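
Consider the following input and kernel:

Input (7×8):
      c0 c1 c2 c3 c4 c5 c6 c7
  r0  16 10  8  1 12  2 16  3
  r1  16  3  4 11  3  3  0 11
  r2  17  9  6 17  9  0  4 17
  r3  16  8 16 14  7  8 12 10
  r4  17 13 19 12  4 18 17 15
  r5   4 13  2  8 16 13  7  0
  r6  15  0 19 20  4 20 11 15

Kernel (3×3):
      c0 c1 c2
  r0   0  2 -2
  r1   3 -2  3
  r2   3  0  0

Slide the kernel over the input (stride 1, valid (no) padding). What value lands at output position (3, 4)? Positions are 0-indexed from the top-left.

The receptive field on the input at this output position is [7 8 12 / 4 18 17 / 16 13 7]. Elementwise product with the kernel and sum: 8·2 + 12·-2 + 4·3 + 18·-2 + 17·3 + 16·3.

67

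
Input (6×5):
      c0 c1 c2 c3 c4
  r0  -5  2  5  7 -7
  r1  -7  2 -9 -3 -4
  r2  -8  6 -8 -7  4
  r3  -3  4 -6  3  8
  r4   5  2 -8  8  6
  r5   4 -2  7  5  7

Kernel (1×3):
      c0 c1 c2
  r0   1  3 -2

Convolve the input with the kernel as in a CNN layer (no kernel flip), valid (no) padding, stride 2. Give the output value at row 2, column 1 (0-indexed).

The receptive field on the input at this output position is [-8 8 6]. Elementwise product with the kernel and sum: -8·1 + 8·3 + 6·-2.

4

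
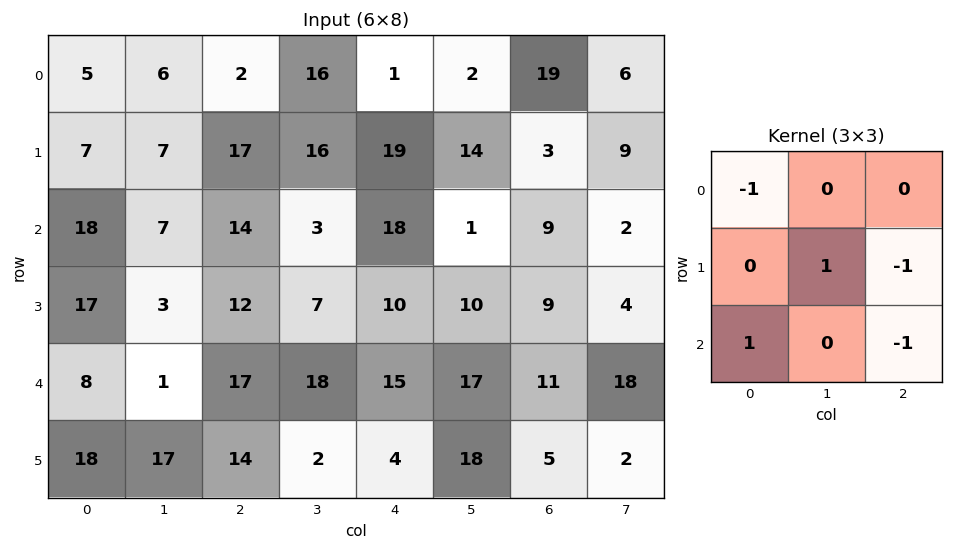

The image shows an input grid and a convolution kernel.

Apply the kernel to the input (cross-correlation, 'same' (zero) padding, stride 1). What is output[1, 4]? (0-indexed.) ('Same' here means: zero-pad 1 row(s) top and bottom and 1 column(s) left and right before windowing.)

-9

The receptive field on the zero-padded input at this output position is [16 1 2 / 16 19 14 / 3 18 1]. Elementwise product with the kernel and sum: 16·-1 + 19·1 + 14·-1 + 3·1 + 1·-1.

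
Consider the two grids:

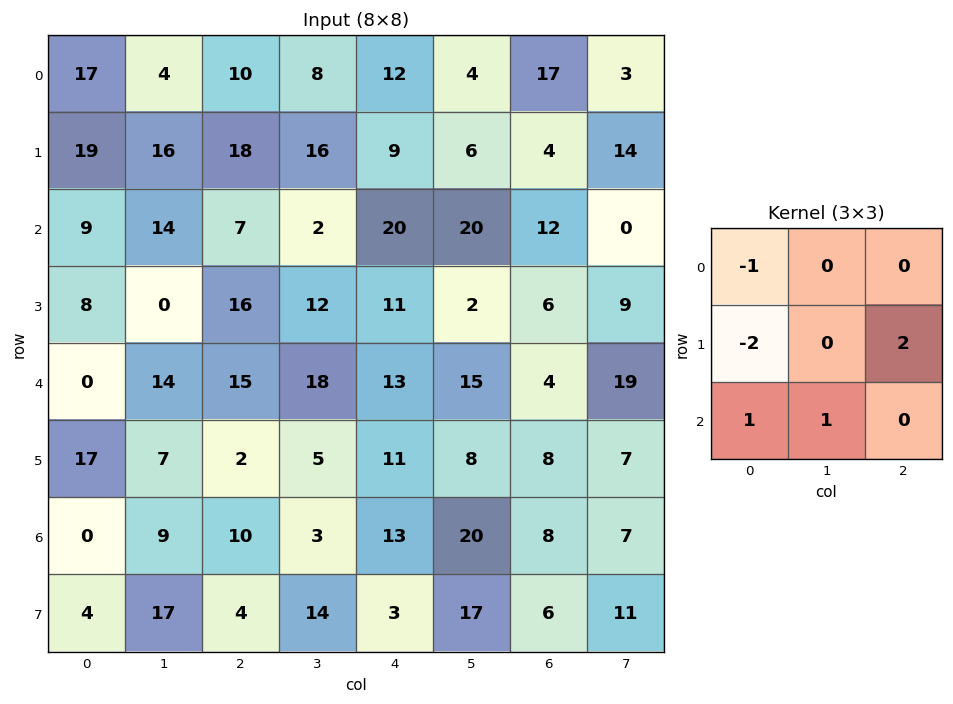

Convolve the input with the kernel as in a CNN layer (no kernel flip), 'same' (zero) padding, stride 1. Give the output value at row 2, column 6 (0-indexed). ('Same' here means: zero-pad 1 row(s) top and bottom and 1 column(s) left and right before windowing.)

The receptive field on the zero-padded input at this output position is [6 4 14 / 20 12 0 / 2 6 9]. Elementwise product with the kernel and sum: 6·-1 + 20·-2 + 0·2 + 2·1 + 6·1.

-38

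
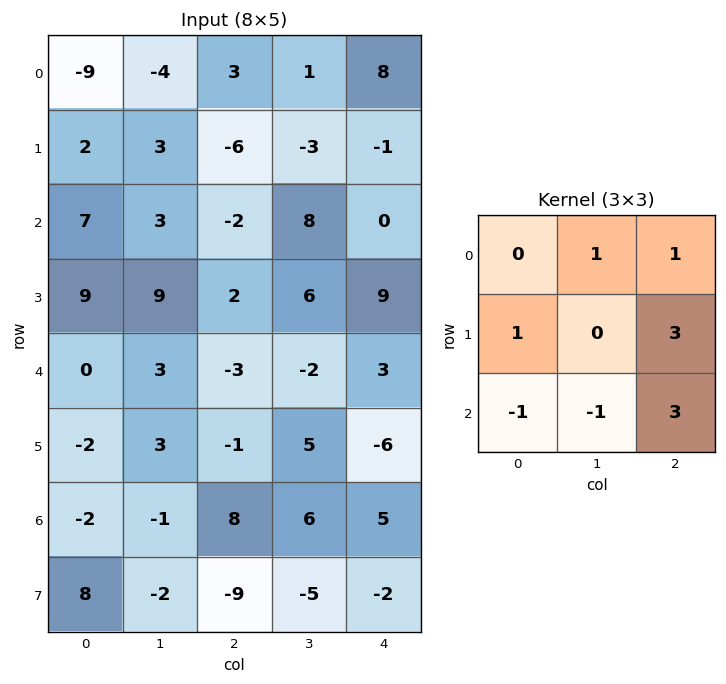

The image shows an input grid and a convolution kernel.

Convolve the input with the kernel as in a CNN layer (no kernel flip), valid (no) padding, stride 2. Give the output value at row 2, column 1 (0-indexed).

The receptive field on the input at this output position is [-3 -2 3 / -1 5 -6 / 8 6 5]. Elementwise product with the kernel and sum: -2·1 + 3·1 + -1·1 + -6·3 + 8·-1 + 6·-1 + 5·3.

-17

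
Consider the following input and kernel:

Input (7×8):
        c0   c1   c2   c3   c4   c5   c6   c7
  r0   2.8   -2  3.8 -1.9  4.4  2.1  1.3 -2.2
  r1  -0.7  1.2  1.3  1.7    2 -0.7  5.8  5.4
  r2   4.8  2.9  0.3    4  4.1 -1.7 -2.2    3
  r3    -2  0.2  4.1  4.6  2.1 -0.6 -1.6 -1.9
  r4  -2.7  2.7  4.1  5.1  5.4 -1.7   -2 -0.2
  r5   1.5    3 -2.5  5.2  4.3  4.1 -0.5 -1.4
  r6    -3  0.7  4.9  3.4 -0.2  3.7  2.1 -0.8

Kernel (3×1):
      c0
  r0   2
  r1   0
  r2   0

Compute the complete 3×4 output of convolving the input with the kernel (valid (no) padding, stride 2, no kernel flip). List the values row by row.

Output[0,0]: The receptive field on the input at this output position is [2.8 / -0.7 / 4.8]. Elementwise product with the kernel and sum: 2.8·2.
Output[0,1]: The receptive field on the input at this output position is [3.8 / 1.3 / 0.3]. Elementwise product with the kernel and sum: 3.8·2.

5.6 7.6 8.8 2.6
9.6 0.6 8.2 -4.4
-5.4 8.2 10.8 -4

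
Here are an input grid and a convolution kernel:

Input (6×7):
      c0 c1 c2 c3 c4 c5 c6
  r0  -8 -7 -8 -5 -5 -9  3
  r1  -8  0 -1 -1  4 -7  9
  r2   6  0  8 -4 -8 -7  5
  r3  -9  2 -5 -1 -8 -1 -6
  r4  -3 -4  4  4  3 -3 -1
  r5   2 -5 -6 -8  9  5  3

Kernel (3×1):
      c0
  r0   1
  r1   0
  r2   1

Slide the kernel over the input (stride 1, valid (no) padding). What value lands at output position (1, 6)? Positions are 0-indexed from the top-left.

The receptive field on the input at this output position is [9 / 5 / -6]. Elementwise product with the kernel and sum: 9·1 + -6·1.

3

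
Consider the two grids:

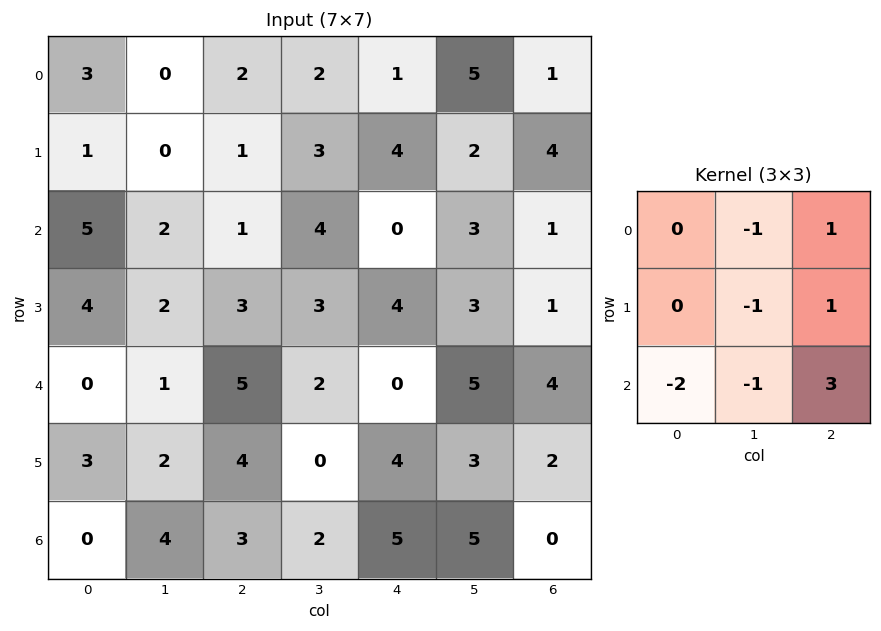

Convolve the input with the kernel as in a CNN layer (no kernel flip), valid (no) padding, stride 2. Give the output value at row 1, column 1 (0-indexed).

-15

The receptive field on the input at this output position is [1 4 0 / 3 3 4 / 5 2 0]. Elementwise product with the kernel and sum: 4·-1 + 0·1 + 3·-1 + 4·1 + 5·-2 + 2·-1 + 0·3.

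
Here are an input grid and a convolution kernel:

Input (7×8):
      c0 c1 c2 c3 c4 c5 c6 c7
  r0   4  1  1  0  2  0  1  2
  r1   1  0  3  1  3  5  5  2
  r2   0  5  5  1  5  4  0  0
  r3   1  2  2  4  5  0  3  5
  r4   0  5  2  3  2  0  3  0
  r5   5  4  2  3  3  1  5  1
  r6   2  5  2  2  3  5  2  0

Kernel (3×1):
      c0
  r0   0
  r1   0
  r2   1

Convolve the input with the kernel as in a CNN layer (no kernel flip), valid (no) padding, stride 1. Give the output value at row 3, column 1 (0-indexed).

The receptive field on the input at this output position is [2 / 5 / 4]. Elementwise product with the kernel and sum: 4·1.

4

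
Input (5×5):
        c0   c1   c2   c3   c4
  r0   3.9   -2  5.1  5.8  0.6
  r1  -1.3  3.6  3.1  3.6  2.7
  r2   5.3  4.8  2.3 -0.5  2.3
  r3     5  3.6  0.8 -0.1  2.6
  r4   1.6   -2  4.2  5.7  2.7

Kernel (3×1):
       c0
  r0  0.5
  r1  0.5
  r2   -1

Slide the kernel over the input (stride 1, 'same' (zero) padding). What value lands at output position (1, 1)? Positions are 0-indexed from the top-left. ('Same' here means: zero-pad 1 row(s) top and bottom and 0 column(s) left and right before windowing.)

-4

The receptive field on the zero-padded input at this output position is [-2 / 3.6 / 4.8]. Elementwise product with the kernel and sum: -2·0.5 + 3.6·0.5 + 4.8·-1.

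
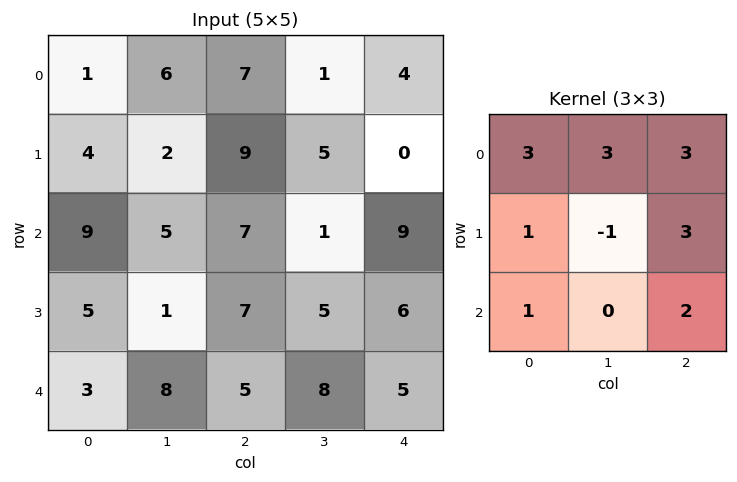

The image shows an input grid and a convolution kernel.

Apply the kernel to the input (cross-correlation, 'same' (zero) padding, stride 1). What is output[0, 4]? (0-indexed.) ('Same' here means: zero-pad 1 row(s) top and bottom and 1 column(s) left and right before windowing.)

2

The receptive field on the zero-padded input at this output position is [0 0 0 / 1 4 0 / 5 0 0]. Elementwise product with the kernel and sum: 0·3 + 0·3 + 0·3 + 1·1 + 4·-1 + 0·3 + 5·1 + 0·2.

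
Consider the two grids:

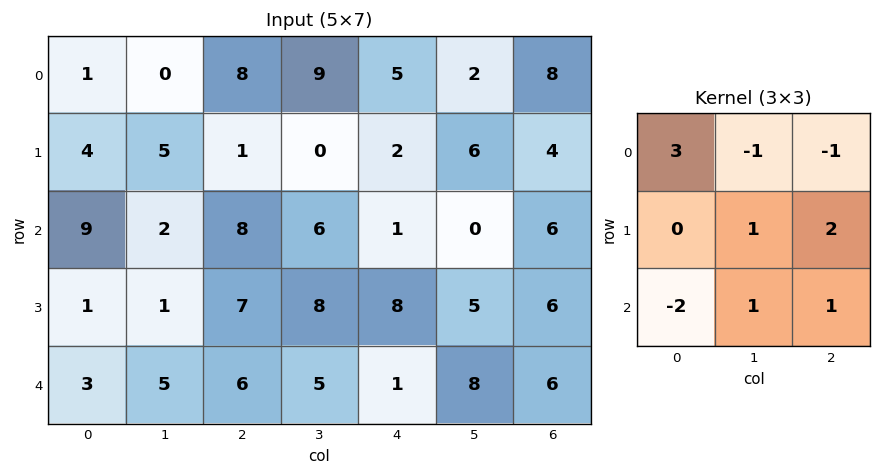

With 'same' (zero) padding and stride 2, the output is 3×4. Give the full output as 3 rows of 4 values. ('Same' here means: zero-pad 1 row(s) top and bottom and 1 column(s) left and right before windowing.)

10 17 17 0
6 47 -10 16
11 4 28 15

Output[0,0]: The receptive field on the zero-padded input at this output position is [0 0 0 / 0 1 0 / 0 4 5]. Elementwise product with the kernel and sum: 0·3 + 0·-1 + 0·-1 + 1·1 + 0·2 + 0·-2 + 4·1 + 5·1.
Output[0,1]: The receptive field on the zero-padded input at this output position is [0 0 0 / 0 8 9 / 5 1 0]. Elementwise product with the kernel and sum: 0·3 + 0·-1 + 0·-1 + 8·1 + 9·2 + 5·-2 + 1·1 + 0·1.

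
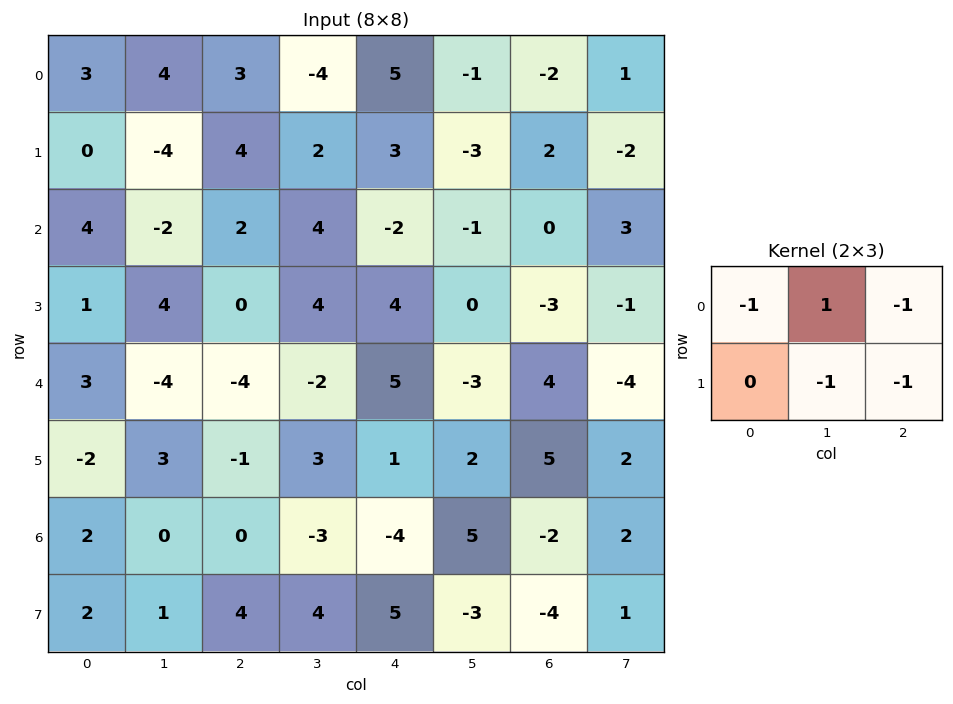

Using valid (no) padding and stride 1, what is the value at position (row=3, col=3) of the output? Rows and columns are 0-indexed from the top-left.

-2

The receptive field on the input at this output position is [4 4 0 / -2 5 -3]. Elementwise product with the kernel and sum: 4·-1 + 4·1 + 0·-1 + 5·-1 + -3·-1.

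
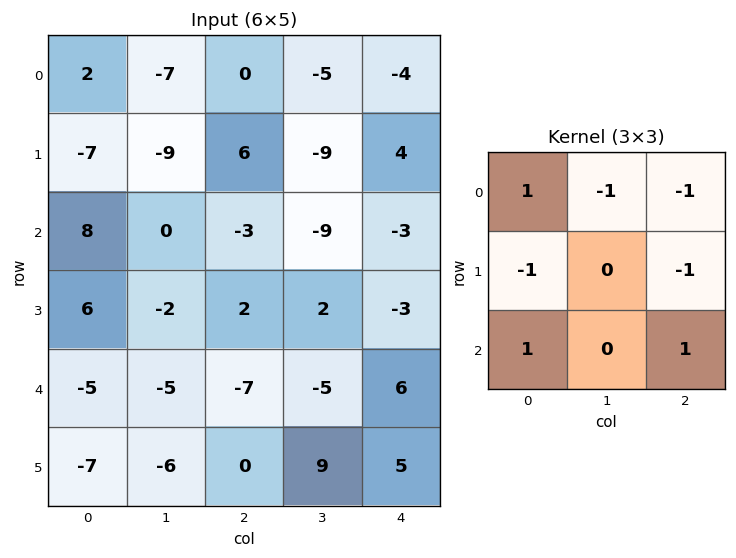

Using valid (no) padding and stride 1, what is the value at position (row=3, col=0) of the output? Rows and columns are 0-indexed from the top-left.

11

The receptive field on the input at this output position is [6 -2 2 / -5 -5 -7 / -7 -6 0]. Elementwise product with the kernel and sum: 6·1 + -2·-1 + 2·-1 + -5·-1 + -7·-1 + -7·1 + 0·1.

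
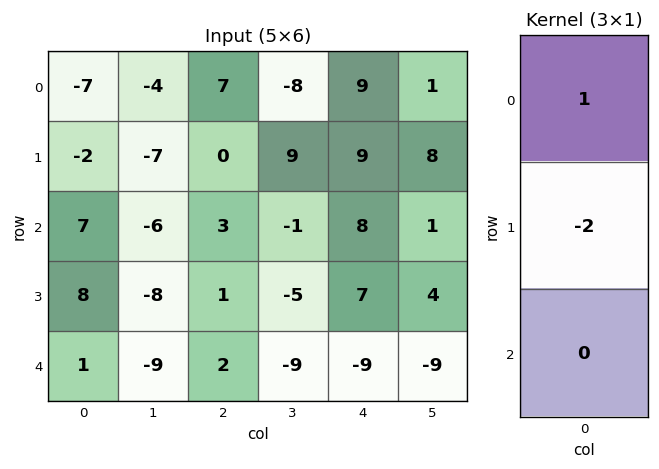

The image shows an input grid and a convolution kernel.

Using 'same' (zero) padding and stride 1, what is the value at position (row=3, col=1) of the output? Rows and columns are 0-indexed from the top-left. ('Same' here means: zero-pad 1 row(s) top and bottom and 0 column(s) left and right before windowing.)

10

The receptive field on the zero-padded input at this output position is [-6 / -8 / -9]. Elementwise product with the kernel and sum: -6·1 + -8·-2.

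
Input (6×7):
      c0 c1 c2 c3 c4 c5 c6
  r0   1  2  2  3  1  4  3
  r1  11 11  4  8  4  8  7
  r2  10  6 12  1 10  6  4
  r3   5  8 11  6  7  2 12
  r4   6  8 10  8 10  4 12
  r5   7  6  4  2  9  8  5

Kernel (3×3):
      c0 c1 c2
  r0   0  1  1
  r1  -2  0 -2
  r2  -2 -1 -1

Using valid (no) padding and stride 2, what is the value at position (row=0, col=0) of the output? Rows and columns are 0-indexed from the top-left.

-64

The receptive field on the input at this output position is [1 2 2 / 11 11 4 / 10 6 12]. Elementwise product with the kernel and sum: 2·1 + 2·1 + 11·-2 + 4·-2 + 10·-2 + 6·-1 + 12·-1.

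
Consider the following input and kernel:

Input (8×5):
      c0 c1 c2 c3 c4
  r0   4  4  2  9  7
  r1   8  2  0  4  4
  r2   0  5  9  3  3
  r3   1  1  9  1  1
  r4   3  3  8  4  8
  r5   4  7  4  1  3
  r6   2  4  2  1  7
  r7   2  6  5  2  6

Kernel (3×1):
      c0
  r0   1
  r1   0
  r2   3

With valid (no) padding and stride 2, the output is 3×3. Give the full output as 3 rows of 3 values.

Output[0,0]: The receptive field on the input at this output position is [4 / 8 / 0]. Elementwise product with the kernel and sum: 4·1 + 0·3.
Output[0,1]: The receptive field on the input at this output position is [2 / 0 / 9]. Elementwise product with the kernel and sum: 2·1 + 9·3.

4 29 16
9 33 27
9 14 29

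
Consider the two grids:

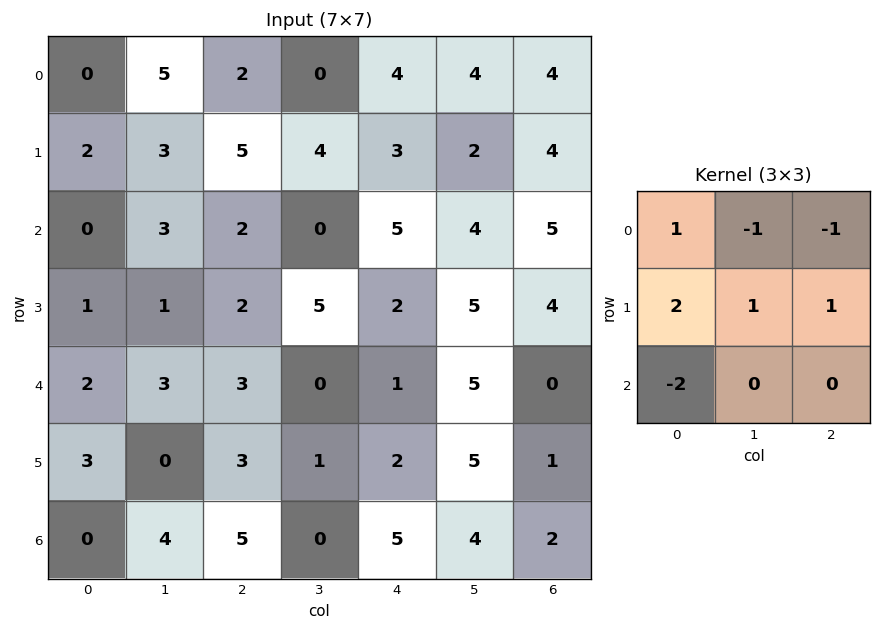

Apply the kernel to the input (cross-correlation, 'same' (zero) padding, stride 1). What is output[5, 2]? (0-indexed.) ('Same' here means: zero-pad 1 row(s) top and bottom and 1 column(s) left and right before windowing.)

The receptive field on the zero-padded input at this output position is [3 3 0 / 0 3 1 / 4 5 0]. Elementwise product with the kernel and sum: 3·1 + 3·-1 + 0·-1 + 0·2 + 3·1 + 1·1 + 4·-2.

-4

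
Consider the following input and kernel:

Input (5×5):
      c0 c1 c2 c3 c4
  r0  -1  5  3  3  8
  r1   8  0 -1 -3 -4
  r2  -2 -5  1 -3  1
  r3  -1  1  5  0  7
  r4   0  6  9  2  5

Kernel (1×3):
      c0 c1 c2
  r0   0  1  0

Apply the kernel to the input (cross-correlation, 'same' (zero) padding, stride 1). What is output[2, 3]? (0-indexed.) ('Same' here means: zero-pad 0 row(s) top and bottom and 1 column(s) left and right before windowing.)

-3

The receptive field on the zero-padded input at this output position is [1 -3 1]. Elementwise product with the kernel and sum: -3·1.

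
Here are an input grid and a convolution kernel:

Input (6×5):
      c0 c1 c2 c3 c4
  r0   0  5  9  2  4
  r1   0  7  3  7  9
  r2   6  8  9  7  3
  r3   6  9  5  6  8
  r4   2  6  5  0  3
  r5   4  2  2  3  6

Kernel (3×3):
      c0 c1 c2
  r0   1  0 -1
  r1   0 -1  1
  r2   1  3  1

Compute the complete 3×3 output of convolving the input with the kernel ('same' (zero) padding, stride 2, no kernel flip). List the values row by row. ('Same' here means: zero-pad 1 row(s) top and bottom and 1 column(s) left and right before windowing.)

12 16 30
22 28 34
9 9 24

Output[0,0]: The receptive field on the zero-padded input at this output position is [0 0 0 / 0 0 5 / 0 0 7]. Elementwise product with the kernel and sum: 0·1 + 0·-1 + 0·-1 + 5·1 + 0·1 + 0·3 + 7·1.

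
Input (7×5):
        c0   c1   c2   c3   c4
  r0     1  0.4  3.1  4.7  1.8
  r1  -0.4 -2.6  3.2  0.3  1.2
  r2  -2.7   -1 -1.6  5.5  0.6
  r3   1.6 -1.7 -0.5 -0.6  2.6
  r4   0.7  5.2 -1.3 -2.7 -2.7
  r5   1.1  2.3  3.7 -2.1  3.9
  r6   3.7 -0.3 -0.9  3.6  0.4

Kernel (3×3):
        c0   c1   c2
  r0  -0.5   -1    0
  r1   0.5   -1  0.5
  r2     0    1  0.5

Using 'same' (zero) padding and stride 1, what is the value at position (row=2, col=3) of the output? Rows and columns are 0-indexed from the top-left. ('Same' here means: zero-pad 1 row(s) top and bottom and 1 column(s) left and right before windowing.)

The receptive field on the zero-padded input at this output position is [3.2 0.3 1.2 / -1.6 5.5 0.6 / -0.5 -0.6 2.6]. Elementwise product with the kernel and sum: 3.2·-0.5 + 0.3·-1 + -1.6·0.5 + 5.5·-1 + 0.6·0.5 + -0.6·1 + 2.6·0.5.

-7.2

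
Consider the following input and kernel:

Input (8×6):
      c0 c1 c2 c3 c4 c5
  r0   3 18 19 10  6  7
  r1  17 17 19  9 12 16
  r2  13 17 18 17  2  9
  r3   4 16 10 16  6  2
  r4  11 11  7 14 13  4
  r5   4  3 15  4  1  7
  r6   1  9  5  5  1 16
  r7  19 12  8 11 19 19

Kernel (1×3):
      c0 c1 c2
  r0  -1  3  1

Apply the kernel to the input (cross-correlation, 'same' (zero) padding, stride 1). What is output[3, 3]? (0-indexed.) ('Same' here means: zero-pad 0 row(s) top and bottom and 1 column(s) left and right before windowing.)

44

The receptive field on the zero-padded input at this output position is [10 16 6]. Elementwise product with the kernel and sum: 10·-1 + 16·3 + 6·1.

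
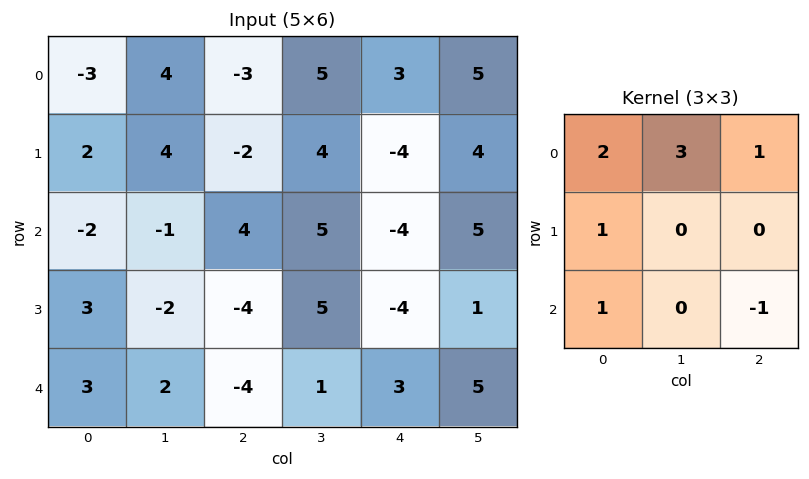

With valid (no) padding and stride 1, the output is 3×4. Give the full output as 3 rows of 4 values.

-1 2 18 28
19 -2 8 9
7 14 8 4

Output[0,0]: The receptive field on the input at this output position is [-3 4 -3 / 2 4 -2 / -2 -1 4]. Elementwise product with the kernel and sum: -3·2 + 4·3 + -3·1 + 2·1 + -2·1 + 4·-1.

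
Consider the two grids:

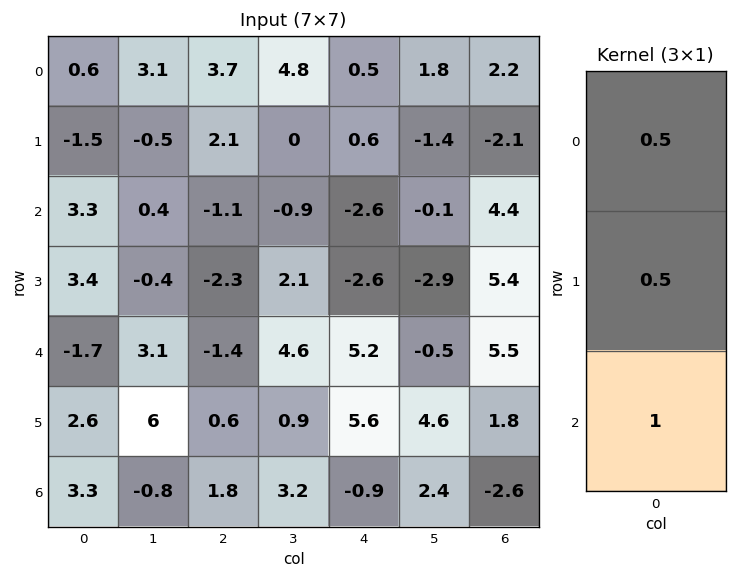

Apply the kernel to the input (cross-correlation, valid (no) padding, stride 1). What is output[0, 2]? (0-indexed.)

The receptive field on the input at this output position is [3.7 / 2.1 / -1.1]. Elementwise product with the kernel and sum: 3.7·0.5 + 2.1·0.5 + -1.1·1.

1.8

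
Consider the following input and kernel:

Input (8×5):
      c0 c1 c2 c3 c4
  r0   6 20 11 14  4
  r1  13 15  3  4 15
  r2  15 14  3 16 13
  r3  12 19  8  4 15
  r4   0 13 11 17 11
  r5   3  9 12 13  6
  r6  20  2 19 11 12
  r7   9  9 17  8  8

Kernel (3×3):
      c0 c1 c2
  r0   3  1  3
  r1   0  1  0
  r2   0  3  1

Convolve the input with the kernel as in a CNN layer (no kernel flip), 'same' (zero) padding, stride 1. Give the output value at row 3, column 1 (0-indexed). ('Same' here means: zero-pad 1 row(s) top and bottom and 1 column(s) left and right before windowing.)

The receptive field on the zero-padded input at this output position is [15 14 3 / 12 19 8 / 0 13 11]. Elementwise product with the kernel and sum: 15·3 + 14·1 + 3·3 + 19·1 + 13·3 + 11·1.

137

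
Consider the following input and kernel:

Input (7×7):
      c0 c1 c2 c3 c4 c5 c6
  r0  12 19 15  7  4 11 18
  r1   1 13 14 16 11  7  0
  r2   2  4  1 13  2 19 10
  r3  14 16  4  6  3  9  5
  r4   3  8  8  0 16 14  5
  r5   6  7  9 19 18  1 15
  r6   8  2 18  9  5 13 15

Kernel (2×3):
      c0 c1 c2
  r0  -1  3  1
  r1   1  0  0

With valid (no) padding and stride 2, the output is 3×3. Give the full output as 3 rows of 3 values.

61 24 58
25 44 68
35 17 49

Output[0,0]: The receptive field on the input at this output position is [12 19 15 / 1 13 14]. Elementwise product with the kernel and sum: 12·-1 + 19·3 + 15·1 + 1·1.
Output[0,1]: The receptive field on the input at this output position is [15 7 4 / 14 16 11]. Elementwise product with the kernel and sum: 15·-1 + 7·3 + 4·1 + 14·1.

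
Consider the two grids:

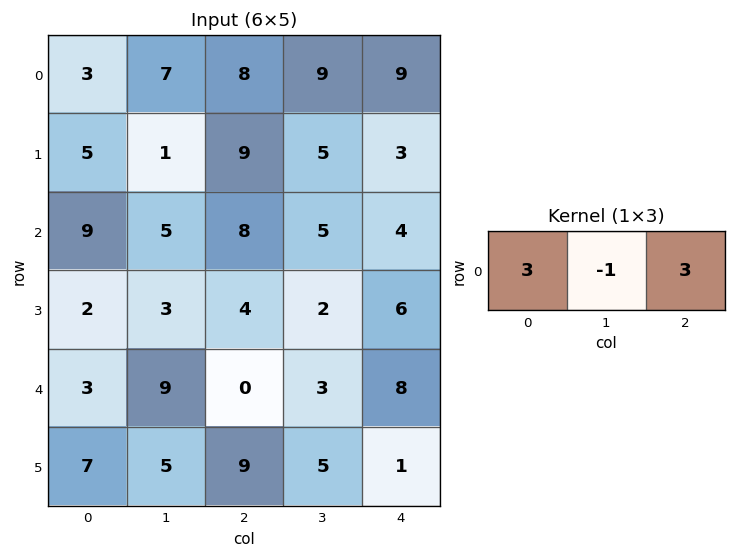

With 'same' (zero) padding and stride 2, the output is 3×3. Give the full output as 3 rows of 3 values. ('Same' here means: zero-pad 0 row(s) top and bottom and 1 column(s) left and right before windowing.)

Output[0,0]: The receptive field on the zero-padded input at this output position is [0 3 7]. Elementwise product with the kernel and sum: 0·3 + 3·-1 + 7·3.

18 40 18
6 22 11
24 36 1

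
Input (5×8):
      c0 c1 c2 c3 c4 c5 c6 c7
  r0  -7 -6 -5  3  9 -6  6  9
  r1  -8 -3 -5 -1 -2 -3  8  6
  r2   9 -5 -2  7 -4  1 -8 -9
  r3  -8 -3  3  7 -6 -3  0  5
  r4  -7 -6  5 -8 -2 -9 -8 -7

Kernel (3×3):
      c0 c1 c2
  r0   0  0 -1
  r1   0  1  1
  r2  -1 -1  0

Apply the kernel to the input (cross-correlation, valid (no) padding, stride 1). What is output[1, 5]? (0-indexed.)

The receptive field on the input at this output position is [-3 8 6 / 1 -8 -9 / -3 0 5]. Elementwise product with the kernel and sum: 6·-1 + -8·1 + -9·1 + -3·-1 + 0·-1.

-20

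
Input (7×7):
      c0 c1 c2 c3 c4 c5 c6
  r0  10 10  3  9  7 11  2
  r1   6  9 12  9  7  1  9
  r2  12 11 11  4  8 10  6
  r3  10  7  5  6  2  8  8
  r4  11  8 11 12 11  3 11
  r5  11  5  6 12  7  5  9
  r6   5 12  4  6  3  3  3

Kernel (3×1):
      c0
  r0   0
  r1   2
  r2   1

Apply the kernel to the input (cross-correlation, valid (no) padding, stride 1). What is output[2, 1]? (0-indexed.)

22

The receptive field on the input at this output position is [11 / 7 / 8]. Elementwise product with the kernel and sum: 7·2 + 8·1.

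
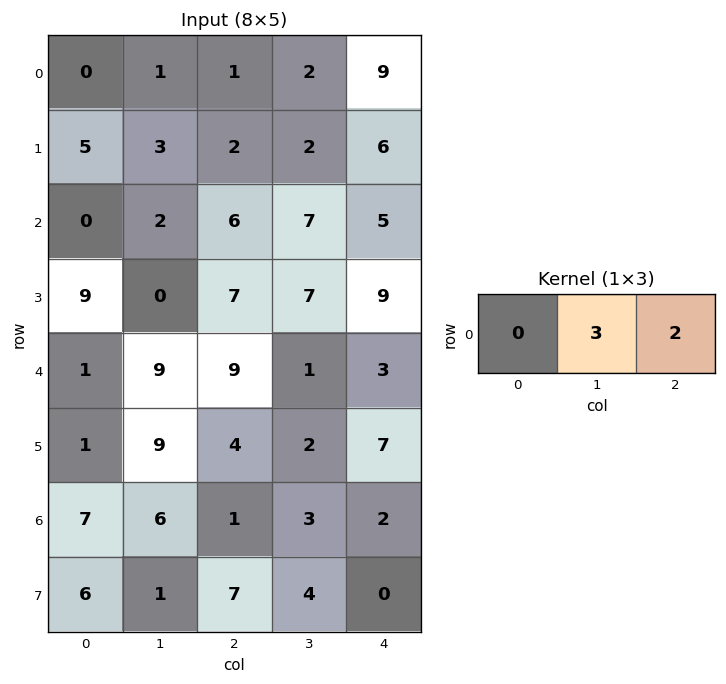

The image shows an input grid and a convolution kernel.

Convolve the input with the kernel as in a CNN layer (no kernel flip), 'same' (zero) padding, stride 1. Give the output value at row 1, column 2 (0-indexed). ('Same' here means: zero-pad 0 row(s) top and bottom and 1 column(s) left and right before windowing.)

The receptive field on the zero-padded input at this output position is [3 2 2]. Elementwise product with the kernel and sum: 2·3 + 2·2.

10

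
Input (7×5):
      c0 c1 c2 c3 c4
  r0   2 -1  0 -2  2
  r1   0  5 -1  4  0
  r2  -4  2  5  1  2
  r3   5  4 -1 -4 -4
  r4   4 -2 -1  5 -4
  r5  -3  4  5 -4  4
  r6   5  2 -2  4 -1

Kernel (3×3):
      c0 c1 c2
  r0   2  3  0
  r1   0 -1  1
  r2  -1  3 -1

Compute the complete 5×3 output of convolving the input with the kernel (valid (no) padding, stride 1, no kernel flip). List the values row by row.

0 15 -14
26 0 4
-16 10 33
33 26 -44
6 -28 36

Output[0,0]: The receptive field on the input at this output position is [2 -1 0 / 0 5 -1 / -4 2 5]. Elementwise product with the kernel and sum: 2·2 + -1·3 + 5·-1 + -1·1 + -4·-1 + 2·3 + 5·-1.
Output[0,1]: The receptive field on the input at this output position is [-1 0 -2 / 5 -1 4 / 2 5 1]. Elementwise product with the kernel and sum: -1·2 + 0·3 + -1·-1 + 4·1 + 2·-1 + 5·3 + 1·-1.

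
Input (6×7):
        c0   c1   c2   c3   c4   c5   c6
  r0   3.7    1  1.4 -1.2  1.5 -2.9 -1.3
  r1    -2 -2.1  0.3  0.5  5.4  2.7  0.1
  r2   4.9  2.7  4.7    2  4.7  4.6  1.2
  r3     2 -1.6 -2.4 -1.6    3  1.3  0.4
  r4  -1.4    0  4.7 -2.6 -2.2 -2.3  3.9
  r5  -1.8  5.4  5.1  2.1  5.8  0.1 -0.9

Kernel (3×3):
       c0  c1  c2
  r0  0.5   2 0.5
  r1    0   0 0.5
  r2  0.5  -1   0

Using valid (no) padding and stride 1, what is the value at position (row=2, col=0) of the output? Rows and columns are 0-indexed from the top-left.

The receptive field on the input at this output position is [4.9 2.7 4.7 / 2 -1.6 -2.4 / -1.4 0 4.7]. Elementwise product with the kernel and sum: 4.9·0.5 + 2.7·2 + 4.7·0.5 + -2.4·0.5 + -1.4·0.5 + 0·-1.

8.3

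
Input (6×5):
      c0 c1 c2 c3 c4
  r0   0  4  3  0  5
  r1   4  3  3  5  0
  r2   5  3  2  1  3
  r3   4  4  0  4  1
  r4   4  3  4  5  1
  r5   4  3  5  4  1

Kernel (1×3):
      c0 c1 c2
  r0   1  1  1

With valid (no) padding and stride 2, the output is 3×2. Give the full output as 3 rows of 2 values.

7 8
10 6
11 10

Output[0,0]: The receptive field on the input at this output position is [0 4 3]. Elementwise product with the kernel and sum: 0·1 + 4·1 + 3·1.
Output[0,1]: The receptive field on the input at this output position is [3 0 5]. Elementwise product with the kernel and sum: 3·1 + 0·1 + 5·1.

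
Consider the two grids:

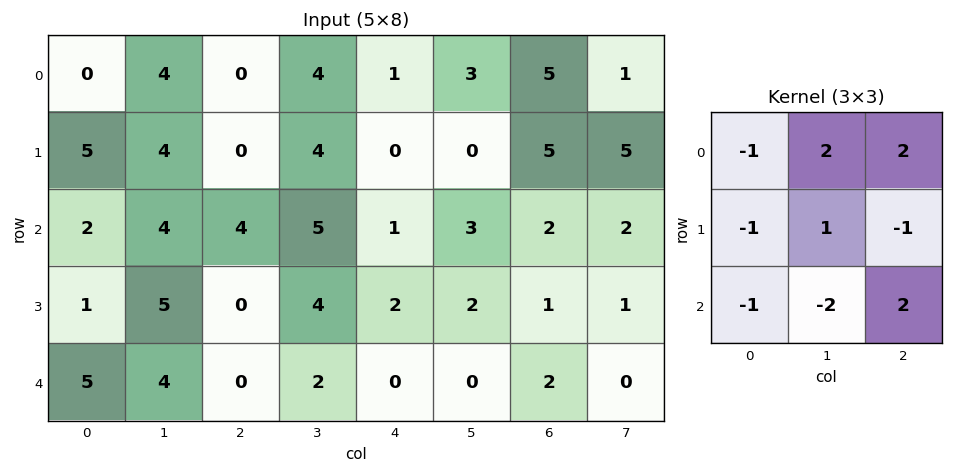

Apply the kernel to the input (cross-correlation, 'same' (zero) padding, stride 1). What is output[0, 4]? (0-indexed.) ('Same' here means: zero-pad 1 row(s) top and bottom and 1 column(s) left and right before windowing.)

The receptive field on the zero-padded input at this output position is [0 0 0 / 4 1 3 / 4 0 0]. Elementwise product with the kernel and sum: 0·-1 + 0·2 + 0·2 + 4·-1 + 1·1 + 3·-1 + 4·-1 + 0·-2 + 0·2.

-10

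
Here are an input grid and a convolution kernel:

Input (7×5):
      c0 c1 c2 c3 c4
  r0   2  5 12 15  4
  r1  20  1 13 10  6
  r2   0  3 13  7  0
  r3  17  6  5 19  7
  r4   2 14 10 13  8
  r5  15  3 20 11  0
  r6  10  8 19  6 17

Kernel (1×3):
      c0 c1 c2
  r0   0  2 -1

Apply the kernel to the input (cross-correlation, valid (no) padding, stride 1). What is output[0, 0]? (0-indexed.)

-2

The receptive field on the input at this output position is [2 5 12]. Elementwise product with the kernel and sum: 5·2 + 12·-1.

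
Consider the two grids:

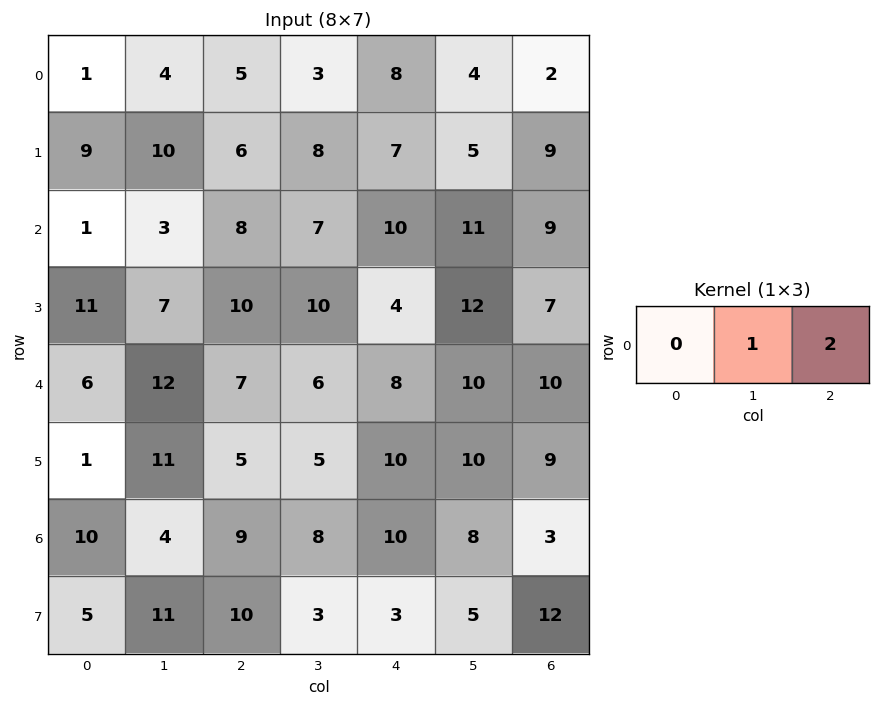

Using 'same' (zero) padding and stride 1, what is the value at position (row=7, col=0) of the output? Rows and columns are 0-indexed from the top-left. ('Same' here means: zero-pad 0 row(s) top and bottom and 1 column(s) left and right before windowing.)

The receptive field on the zero-padded input at this output position is [0 5 11]. Elementwise product with the kernel and sum: 5·1 + 11·2.

27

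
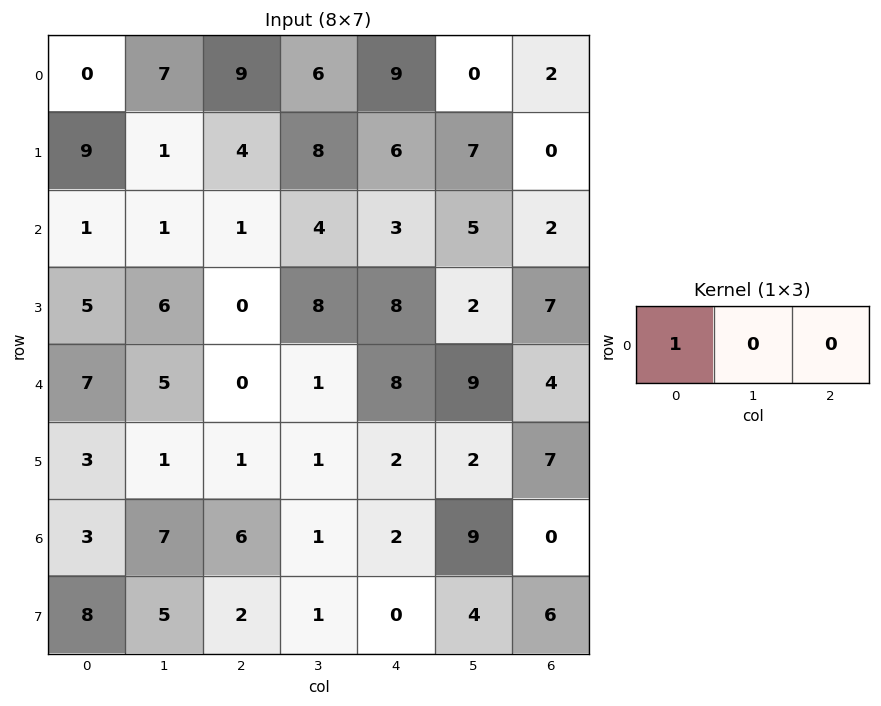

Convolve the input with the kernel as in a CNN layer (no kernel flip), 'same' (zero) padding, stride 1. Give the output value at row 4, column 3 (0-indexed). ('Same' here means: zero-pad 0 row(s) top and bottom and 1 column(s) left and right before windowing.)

0

The receptive field on the zero-padded input at this output position is [0 1 8]. Elementwise product with the kernel and sum: 0·1.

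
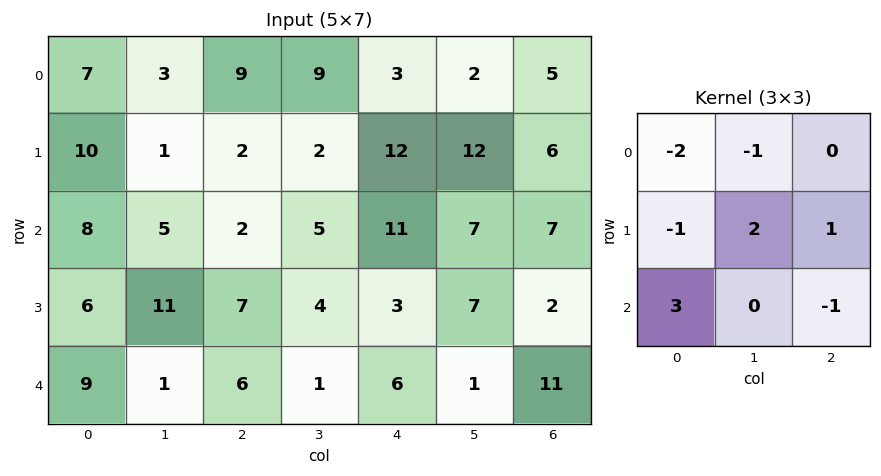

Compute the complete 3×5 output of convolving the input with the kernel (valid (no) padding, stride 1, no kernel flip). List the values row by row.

Output[0,0]: The receptive field on the input at this output position is [7 3 9 / 10 1 2 / 8 5 2]. Elementwise product with the kernel and sum: 7·-2 + 3·-1 + 10·-1 + 1·2 + 2·1 + 8·3 + 2·-1.

-1 0 -18 21 36
-6 29 31 13 -19
23 -3 7 -10 -9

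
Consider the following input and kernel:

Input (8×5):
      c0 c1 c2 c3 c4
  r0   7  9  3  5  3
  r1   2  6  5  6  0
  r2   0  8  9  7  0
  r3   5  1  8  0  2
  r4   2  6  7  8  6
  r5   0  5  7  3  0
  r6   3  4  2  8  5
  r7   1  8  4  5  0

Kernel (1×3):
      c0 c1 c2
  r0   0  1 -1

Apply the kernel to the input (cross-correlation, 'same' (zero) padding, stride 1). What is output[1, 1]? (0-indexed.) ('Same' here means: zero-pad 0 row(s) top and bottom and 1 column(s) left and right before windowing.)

The receptive field on the zero-padded input at this output position is [2 6 5]. Elementwise product with the kernel and sum: 6·1 + 5·-1.

1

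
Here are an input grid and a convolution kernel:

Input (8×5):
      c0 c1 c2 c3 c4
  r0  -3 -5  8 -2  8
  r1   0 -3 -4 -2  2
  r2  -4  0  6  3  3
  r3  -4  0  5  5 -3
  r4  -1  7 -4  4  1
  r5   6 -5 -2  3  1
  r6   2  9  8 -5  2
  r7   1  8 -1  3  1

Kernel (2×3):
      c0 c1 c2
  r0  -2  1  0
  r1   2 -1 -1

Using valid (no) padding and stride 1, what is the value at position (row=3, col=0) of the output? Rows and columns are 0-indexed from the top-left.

3

The receptive field on the input at this output position is [-4 0 5 / -1 7 -4]. Elementwise product with the kernel and sum: -4·-2 + 0·1 + -1·2 + 7·-1 + -4·-1.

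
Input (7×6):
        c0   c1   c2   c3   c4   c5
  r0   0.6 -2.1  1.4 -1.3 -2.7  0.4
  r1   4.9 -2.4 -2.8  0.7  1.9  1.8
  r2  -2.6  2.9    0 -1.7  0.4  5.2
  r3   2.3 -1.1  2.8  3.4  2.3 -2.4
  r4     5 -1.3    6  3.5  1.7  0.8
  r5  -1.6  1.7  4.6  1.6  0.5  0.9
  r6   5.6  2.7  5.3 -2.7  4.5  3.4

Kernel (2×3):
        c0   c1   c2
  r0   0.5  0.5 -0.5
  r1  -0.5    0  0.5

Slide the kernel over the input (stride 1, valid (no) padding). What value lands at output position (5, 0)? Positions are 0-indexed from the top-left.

-2.4

The receptive field on the input at this output position is [-1.6 1.7 4.6 / 5.6 2.7 5.3]. Elementwise product with the kernel and sum: -1.6·0.5 + 1.7·0.5 + 4.6·-0.5 + 5.6·-0.5 + 5.3·0.5.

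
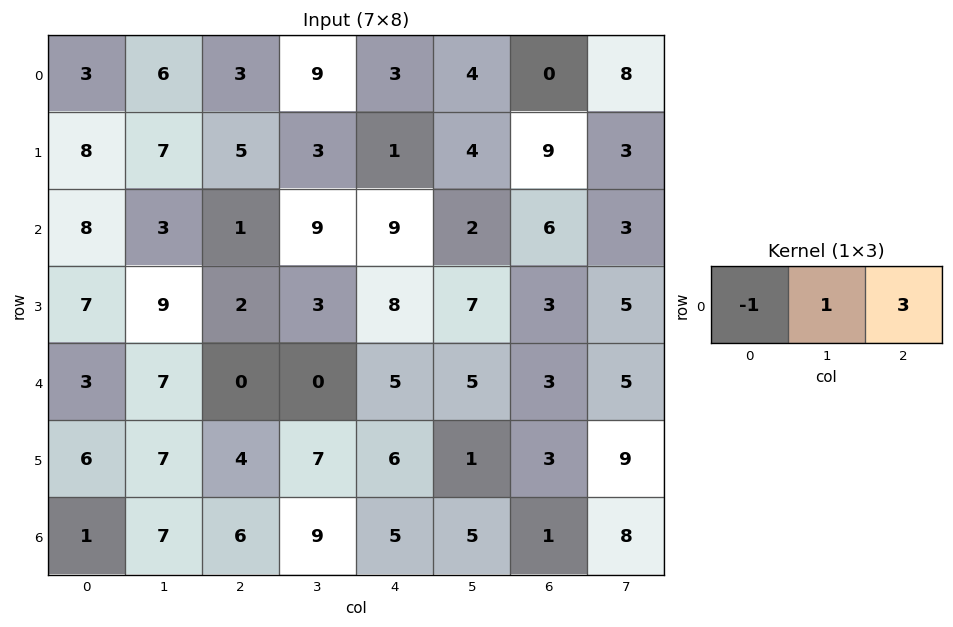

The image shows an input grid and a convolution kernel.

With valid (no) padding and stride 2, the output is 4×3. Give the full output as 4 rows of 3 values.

12 15 1
-2 35 11
4 15 9
24 18 3

Output[0,0]: The receptive field on the input at this output position is [3 6 3]. Elementwise product with the kernel and sum: 3·-1 + 6·1 + 3·3.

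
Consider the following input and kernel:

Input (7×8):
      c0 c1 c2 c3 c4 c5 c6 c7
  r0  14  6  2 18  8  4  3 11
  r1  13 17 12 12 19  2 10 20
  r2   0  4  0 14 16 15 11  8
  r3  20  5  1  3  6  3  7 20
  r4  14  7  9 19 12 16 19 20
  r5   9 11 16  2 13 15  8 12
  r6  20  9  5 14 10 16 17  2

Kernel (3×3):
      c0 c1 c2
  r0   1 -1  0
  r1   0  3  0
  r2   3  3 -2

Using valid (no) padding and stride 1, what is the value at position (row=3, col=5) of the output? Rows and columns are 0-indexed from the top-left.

98

The receptive field on the input at this output position is [3 7 20 / 16 19 20 / 15 8 12]. Elementwise product with the kernel and sum: 3·1 + 7·-1 + 19·3 + 15·3 + 8·3 + 12·-2.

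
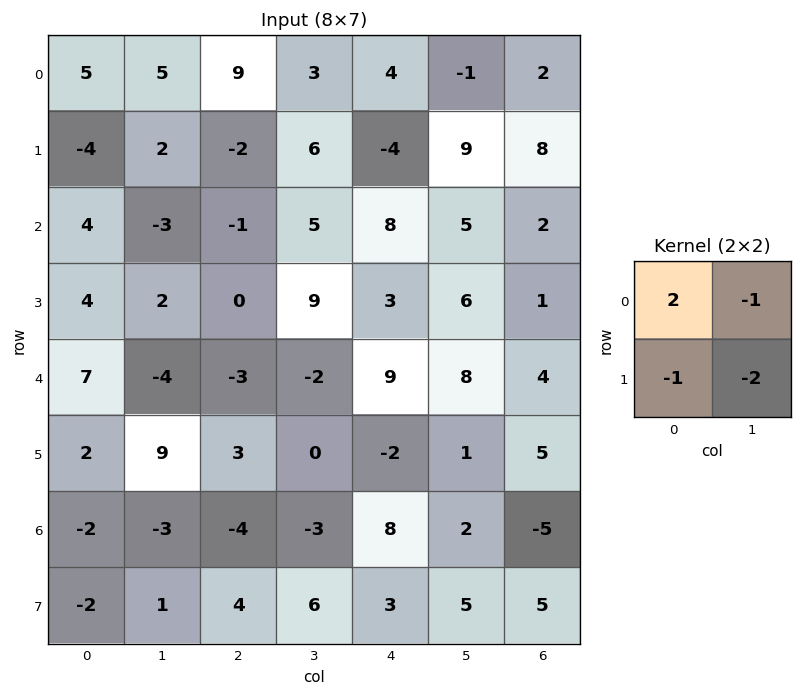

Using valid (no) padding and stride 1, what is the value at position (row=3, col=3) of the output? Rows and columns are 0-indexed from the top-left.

-1

The receptive field on the input at this output position is [9 3 / -2 9]. Elementwise product with the kernel and sum: 9·2 + 3·-1 + -2·-1 + 9·-2.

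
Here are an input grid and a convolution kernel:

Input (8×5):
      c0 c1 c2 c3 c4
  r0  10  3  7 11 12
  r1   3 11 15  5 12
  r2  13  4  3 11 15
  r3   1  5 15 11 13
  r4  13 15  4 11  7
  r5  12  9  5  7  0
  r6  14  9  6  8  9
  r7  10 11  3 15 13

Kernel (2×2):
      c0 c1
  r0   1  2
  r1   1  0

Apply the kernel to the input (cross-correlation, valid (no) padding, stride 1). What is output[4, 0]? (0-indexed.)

55

The receptive field on the input at this output position is [13 15 / 12 9]. Elementwise product with the kernel and sum: 13·1 + 15·2 + 12·1.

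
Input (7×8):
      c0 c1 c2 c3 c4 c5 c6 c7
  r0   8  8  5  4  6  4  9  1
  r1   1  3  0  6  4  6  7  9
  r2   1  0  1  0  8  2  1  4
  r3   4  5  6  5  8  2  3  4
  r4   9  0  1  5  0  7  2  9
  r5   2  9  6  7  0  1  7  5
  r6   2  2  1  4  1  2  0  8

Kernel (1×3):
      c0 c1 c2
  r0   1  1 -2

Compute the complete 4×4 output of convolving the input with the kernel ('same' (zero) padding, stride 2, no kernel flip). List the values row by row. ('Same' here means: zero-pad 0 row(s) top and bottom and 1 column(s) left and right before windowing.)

-8 5 2 11
1 1 4 -5
9 -9 -9 -9
-2 -5 1 -14

Output[0,0]: The receptive field on the zero-padded input at this output position is [0 8 8]. Elementwise product with the kernel and sum: 0·1 + 8·1 + 8·-2.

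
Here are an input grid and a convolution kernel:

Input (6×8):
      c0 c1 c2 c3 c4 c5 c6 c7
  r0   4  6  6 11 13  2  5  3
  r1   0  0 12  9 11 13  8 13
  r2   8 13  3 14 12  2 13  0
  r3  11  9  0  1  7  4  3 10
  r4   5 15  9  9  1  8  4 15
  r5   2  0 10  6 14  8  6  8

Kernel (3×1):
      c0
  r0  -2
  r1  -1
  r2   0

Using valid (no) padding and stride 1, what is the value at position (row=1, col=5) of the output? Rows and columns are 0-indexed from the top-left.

The receptive field on the input at this output position is [13 / 2 / 4]. Elementwise product with the kernel and sum: 13·-2 + 2·-1.

-28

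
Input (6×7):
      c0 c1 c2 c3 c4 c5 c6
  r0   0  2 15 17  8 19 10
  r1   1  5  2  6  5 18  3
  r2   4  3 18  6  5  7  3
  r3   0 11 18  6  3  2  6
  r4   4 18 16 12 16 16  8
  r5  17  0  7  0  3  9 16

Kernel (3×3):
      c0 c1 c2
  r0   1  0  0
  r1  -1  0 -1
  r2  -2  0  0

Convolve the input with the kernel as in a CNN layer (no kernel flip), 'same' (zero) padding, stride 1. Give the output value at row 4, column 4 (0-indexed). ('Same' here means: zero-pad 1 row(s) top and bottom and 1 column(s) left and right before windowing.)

The receptive field on the zero-padded input at this output position is [6 3 2 / 12 16 16 / 0 3 9]. Elementwise product with the kernel and sum: 6·1 + 12·-1 + 16·-1 + 0·-2.

-22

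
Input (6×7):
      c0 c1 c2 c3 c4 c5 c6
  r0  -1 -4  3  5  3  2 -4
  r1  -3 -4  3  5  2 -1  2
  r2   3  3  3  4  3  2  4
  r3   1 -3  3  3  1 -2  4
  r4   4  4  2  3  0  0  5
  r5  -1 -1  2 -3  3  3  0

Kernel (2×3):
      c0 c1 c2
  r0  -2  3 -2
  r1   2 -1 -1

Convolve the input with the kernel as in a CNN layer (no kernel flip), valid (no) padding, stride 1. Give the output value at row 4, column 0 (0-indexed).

-3

The receptive field on the input at this output position is [4 4 2 / -1 -1 2]. Elementwise product with the kernel and sum: 4·-2 + 4·3 + 2·-2 + -1·2 + -1·-1 + 2·-1.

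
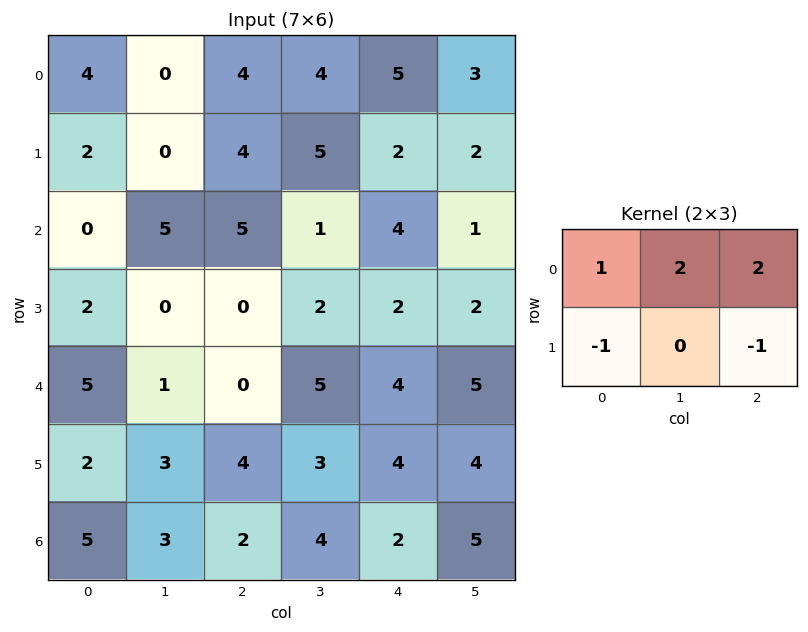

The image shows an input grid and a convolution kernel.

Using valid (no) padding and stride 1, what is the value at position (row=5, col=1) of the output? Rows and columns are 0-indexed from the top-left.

The receptive field on the input at this output position is [3 4 3 / 3 2 4]. Elementwise product with the kernel and sum: 3·1 + 4·2 + 3·2 + 3·-1 + 4·-1.

10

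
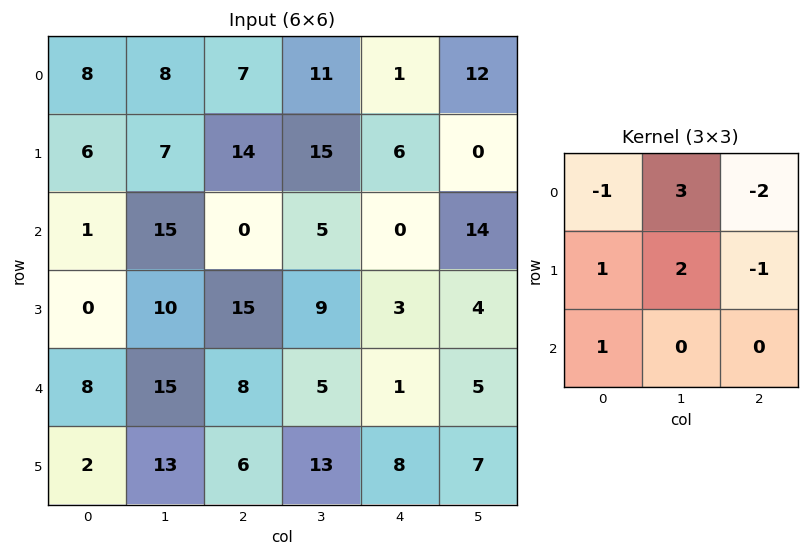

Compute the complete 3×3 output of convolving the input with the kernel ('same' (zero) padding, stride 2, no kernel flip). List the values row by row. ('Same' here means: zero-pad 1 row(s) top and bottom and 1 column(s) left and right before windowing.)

Output[0,0]: The receptive field on the zero-padded input at this output position is [0 0 0 / 0 8 8 / 0 6 7]. Elementwise product with the kernel and sum: 0·-1 + 0·3 + 0·-2 + 0·1 + 8·2 + 8·-1 + 0·1.
Output[0,1]: The receptive field on the zero-padded input at this output position is [0 0 0 / 8 7 11 / 7 14 15]. Elementwise product with the kernel and sum: 0·-1 + 0·3 + 0·-2 + 8·1 + 7·2 + 11·-1 + 7·1.

8 18 16
-9 25 3
-19 56 7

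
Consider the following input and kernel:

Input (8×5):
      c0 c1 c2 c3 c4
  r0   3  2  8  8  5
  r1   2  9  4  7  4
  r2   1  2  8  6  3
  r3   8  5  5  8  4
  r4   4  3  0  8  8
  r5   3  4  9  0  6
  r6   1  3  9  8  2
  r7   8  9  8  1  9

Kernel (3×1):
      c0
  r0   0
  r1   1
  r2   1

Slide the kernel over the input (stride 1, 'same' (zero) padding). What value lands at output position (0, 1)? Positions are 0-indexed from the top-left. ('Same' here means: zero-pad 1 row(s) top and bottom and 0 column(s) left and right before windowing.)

11

The receptive field on the zero-padded input at this output position is [0 / 2 / 9]. Elementwise product with the kernel and sum: 2·1 + 9·1.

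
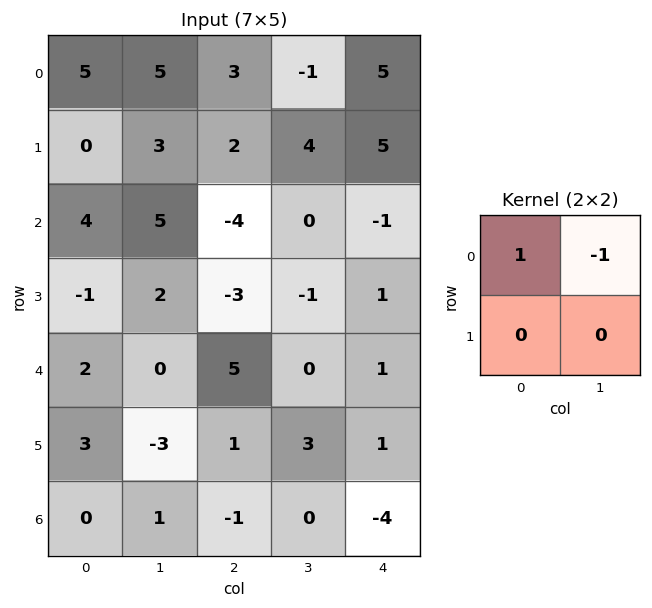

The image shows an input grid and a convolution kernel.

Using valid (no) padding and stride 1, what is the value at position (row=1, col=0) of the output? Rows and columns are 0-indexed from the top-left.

-3

The receptive field on the input at this output position is [0 3 / 4 5]. Elementwise product with the kernel and sum: 0·1 + 3·-1.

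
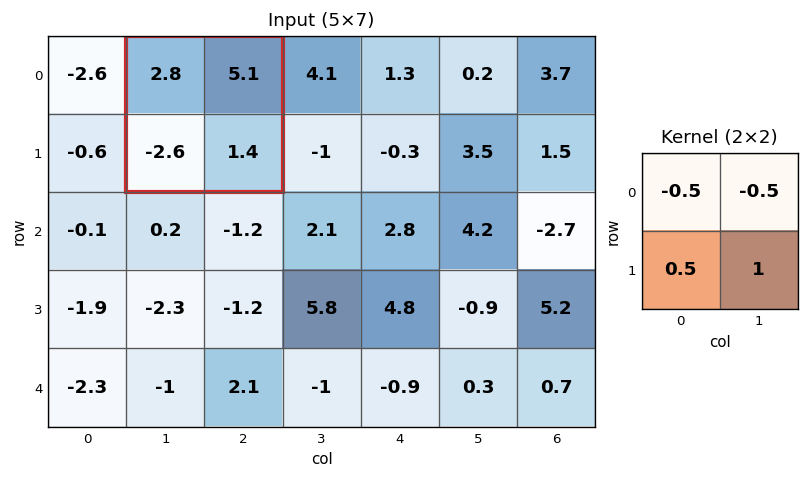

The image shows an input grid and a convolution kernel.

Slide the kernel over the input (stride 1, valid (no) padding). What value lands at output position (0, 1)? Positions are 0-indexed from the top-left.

-3.85

The receptive field on the input at this output position is [2.8 5.1 / -2.6 1.4]. Elementwise product with the kernel and sum: 2.8·-0.5 + 5.1·-0.5 + -2.6·0.5 + 1.4·1.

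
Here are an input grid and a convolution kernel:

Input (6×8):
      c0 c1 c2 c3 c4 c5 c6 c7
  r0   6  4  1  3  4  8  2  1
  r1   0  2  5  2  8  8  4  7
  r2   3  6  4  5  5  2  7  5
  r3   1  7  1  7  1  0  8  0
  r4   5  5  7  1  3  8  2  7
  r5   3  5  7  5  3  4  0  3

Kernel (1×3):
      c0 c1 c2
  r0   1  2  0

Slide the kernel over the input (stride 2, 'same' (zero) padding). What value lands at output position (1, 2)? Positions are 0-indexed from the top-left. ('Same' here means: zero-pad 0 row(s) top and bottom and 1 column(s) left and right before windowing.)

15

The receptive field on the zero-padded input at this output position is [5 5 2]. Elementwise product with the kernel and sum: 5·1 + 5·2.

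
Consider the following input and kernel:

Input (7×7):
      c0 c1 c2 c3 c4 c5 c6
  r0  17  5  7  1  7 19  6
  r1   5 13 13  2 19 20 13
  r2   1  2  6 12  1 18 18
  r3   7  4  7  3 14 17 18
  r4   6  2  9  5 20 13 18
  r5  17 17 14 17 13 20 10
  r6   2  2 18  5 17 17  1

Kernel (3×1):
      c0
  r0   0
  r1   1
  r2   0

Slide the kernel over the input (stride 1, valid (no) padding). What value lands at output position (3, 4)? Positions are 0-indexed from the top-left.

20

The receptive field on the input at this output position is [14 / 20 / 13]. Elementwise product with the kernel and sum: 20·1.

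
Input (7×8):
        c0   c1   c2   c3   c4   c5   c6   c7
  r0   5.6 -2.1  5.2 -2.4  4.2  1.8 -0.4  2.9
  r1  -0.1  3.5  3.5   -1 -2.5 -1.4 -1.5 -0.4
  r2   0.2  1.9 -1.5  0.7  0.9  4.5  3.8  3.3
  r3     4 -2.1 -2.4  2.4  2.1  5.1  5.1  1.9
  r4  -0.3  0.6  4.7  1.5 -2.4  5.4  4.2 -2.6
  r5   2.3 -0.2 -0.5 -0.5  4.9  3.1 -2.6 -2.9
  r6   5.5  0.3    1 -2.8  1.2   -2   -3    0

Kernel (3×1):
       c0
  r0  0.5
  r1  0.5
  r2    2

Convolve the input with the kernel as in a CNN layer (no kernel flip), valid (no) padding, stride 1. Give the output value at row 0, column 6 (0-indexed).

The receptive field on the input at this output position is [-0.4 / -1.5 / 3.8]. Elementwise product with the kernel and sum: -0.4·0.5 + -1.5·0.5 + 3.8·2.

6.65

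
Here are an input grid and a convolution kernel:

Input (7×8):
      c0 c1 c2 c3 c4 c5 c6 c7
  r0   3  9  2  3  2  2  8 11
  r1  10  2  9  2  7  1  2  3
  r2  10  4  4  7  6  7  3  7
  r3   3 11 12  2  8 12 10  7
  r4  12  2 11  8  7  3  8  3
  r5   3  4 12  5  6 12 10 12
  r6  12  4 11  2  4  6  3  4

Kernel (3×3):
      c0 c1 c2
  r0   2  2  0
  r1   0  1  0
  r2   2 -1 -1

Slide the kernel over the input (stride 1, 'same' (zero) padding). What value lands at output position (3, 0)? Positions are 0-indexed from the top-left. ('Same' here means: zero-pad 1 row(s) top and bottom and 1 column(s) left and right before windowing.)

9

The receptive field on the zero-padded input at this output position is [0 10 4 / 0 3 11 / 0 12 2]. Elementwise product with the kernel and sum: 0·2 + 10·2 + 3·1 + 0·2 + 12·-1 + 2·-1.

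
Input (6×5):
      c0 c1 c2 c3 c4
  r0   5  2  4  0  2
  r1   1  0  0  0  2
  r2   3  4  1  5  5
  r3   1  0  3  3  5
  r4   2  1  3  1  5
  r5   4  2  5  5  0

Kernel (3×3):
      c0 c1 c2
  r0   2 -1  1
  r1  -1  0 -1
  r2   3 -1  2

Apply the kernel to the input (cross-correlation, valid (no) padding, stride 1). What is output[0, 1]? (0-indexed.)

The receptive field on the input at this output position is [2 4 0 / 0 0 0 / 4 1 5]. Elementwise product with the kernel and sum: 2·2 + 4·-1 + 0·1 + 0·-1 + 0·-1 + 4·3 + 1·-1 + 5·2.

21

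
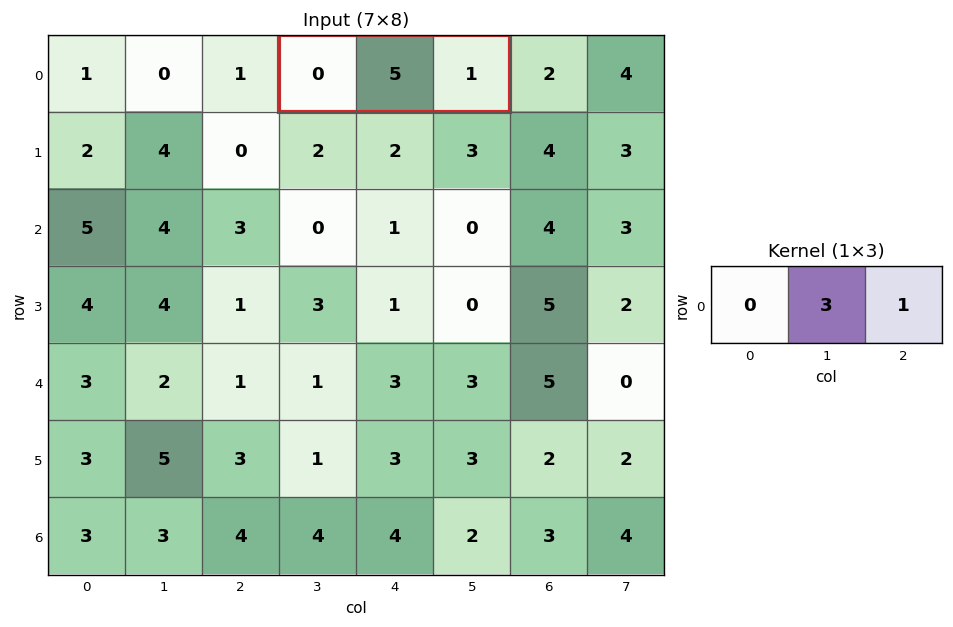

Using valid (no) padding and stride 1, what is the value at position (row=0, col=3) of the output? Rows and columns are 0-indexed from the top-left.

The receptive field on the input at this output position is [0 5 1]. Elementwise product with the kernel and sum: 5·3 + 1·1.

16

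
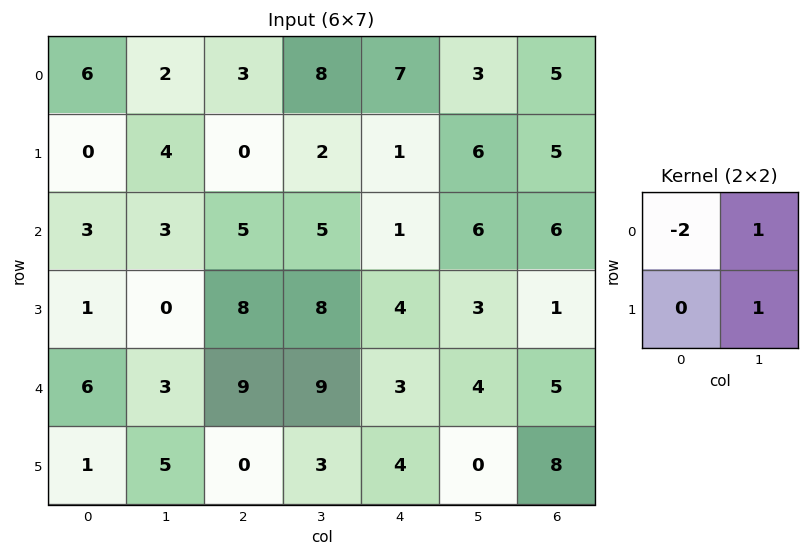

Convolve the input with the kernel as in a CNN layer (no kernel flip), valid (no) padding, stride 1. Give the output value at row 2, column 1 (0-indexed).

7

The receptive field on the input at this output position is [3 5 / 0 8]. Elementwise product with the kernel and sum: 3·-2 + 5·1 + 8·1.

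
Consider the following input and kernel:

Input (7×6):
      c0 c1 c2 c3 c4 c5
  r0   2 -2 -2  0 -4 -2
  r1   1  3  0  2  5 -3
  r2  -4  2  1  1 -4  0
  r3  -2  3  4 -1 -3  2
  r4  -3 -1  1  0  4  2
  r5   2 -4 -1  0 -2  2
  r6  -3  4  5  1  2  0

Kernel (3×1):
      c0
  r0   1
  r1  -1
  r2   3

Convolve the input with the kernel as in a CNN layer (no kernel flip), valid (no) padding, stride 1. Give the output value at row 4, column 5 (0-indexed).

0

The receptive field on the input at this output position is [2 / 2 / 0]. Elementwise product with the kernel and sum: 2·1 + 2·-1 + 0·3.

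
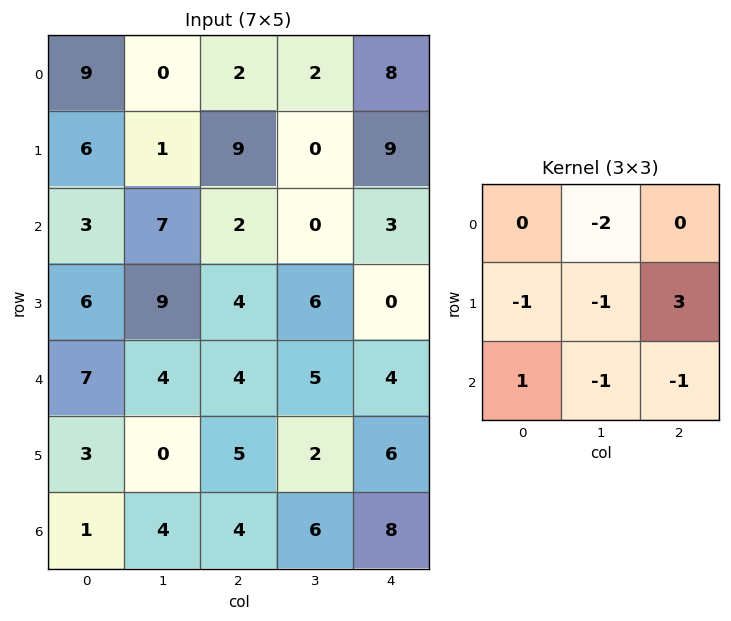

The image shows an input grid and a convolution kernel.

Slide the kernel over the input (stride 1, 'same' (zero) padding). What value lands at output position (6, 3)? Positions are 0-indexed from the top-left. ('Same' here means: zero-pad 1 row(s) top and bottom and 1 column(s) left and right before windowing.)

The receptive field on the zero-padded input at this output position is [5 2 6 / 4 6 8 / 0 0 0]. Elementwise product with the kernel and sum: 2·-2 + 4·-1 + 6·-1 + 8·3 + 0·1 + 0·-1 + 0·-1.

10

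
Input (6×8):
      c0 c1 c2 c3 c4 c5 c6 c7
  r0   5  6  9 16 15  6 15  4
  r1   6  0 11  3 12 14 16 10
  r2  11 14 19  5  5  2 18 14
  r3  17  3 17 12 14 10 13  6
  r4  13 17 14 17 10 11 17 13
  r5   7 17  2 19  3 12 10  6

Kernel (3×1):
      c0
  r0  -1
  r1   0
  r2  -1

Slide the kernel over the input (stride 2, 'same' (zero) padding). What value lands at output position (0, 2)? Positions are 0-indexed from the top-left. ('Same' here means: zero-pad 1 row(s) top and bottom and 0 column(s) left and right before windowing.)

-12

The receptive field on the zero-padded input at this output position is [0 / 15 / 12]. Elementwise product with the kernel and sum: 0·-1 + 12·-1.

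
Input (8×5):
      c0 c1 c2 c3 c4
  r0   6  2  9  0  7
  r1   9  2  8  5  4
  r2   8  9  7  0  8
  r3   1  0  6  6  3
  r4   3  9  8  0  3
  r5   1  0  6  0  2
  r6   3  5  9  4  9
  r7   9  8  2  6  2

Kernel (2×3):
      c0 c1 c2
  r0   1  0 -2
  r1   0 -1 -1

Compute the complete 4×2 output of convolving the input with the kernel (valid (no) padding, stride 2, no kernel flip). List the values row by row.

Output[0,0]: The receptive field on the input at this output position is [6 2 9 / 9 2 8]. Elementwise product with the kernel and sum: 6·1 + 9·-2 + 2·-1 + 8·-1.
Output[0,1]: The receptive field on the input at this output position is [9 0 7 / 8 5 4]. Elementwise product with the kernel and sum: 9·1 + 7·-2 + 5·-1 + 4·-1.

-22 -14
-12 -18
-19 0
-25 -17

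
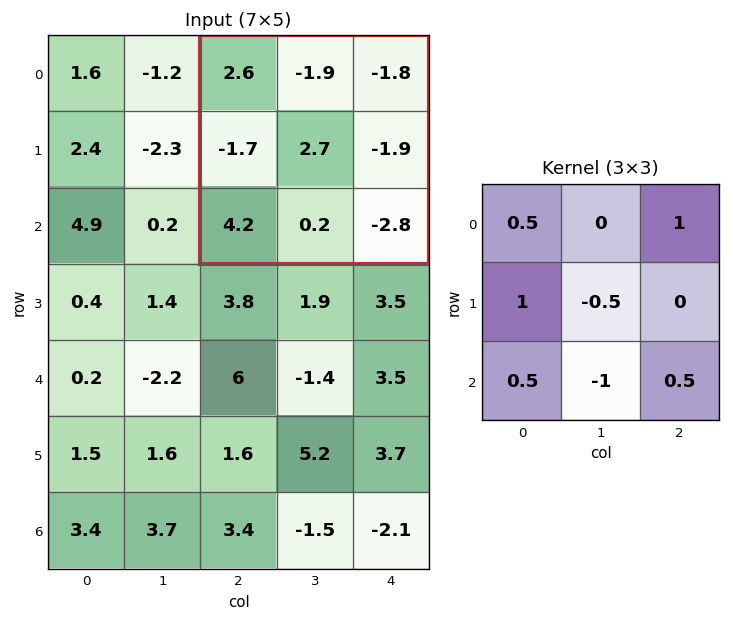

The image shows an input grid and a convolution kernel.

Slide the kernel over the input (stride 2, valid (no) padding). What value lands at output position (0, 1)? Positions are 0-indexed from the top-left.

-3.05

The receptive field on the input at this output position is [2.6 -1.9 -1.8 / -1.7 2.7 -1.9 / 4.2 0.2 -2.8]. Elementwise product with the kernel and sum: 2.6·0.5 + -1.8·1 + -1.7·1 + 2.7·-0.5 + 4.2·0.5 + 0.2·-1 + -2.8·0.5.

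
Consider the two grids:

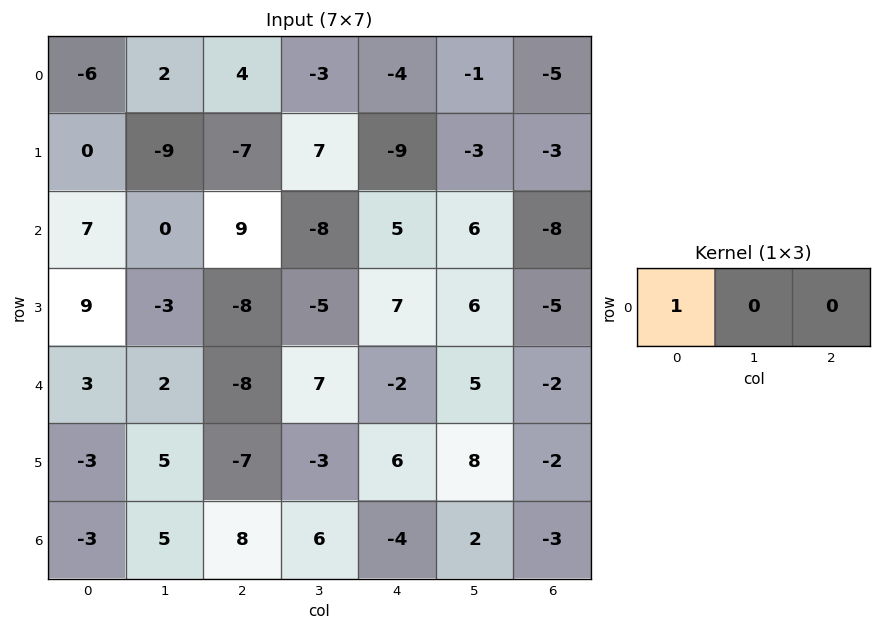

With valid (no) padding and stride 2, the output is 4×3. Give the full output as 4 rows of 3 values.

-6 4 -4
7 9 5
3 -8 -2
-3 8 -4

Output[0,0]: The receptive field on the input at this output position is [-6 2 4]. Elementwise product with the kernel and sum: -6·1.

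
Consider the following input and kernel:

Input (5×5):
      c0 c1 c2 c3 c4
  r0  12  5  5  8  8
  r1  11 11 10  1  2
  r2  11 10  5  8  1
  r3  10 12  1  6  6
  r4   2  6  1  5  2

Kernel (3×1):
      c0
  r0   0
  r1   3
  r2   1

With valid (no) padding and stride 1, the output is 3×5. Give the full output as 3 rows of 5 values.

Output[0,0]: The receptive field on the input at this output position is [12 / 11 / 11]. Elementwise product with the kernel and sum: 11·3 + 11·1.
Output[0,1]: The receptive field on the input at this output position is [5 / 11 / 10]. Elementwise product with the kernel and sum: 11·3 + 10·1.

44 43 35 11 7
43 42 16 30 9
32 42 4 23 20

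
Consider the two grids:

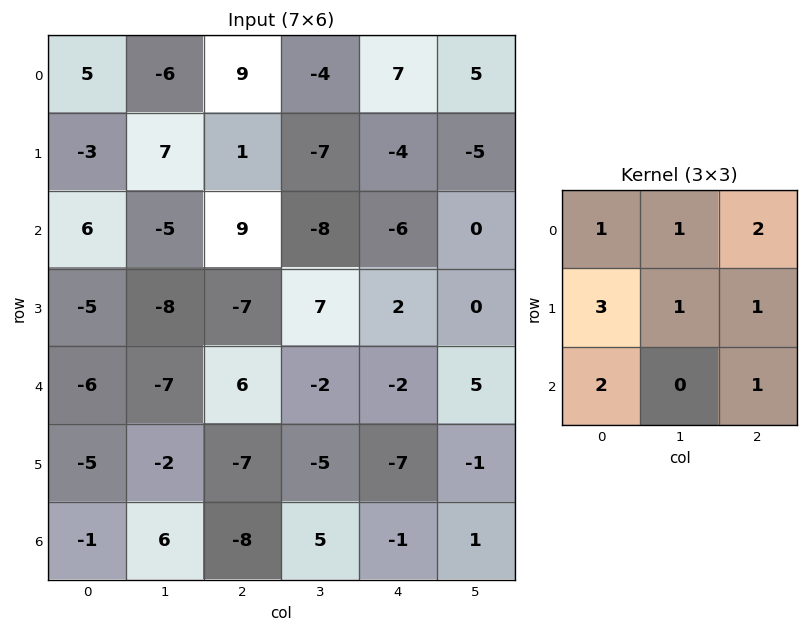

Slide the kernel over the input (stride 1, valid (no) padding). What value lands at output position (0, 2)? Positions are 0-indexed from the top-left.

23

The receptive field on the input at this output position is [9 -4 7 / 1 -7 -4 / 9 -8 -6]. Elementwise product with the kernel and sum: 9·1 + -4·1 + 7·2 + 1·3 + -7·1 + -4·1 + 9·2 + -6·1.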